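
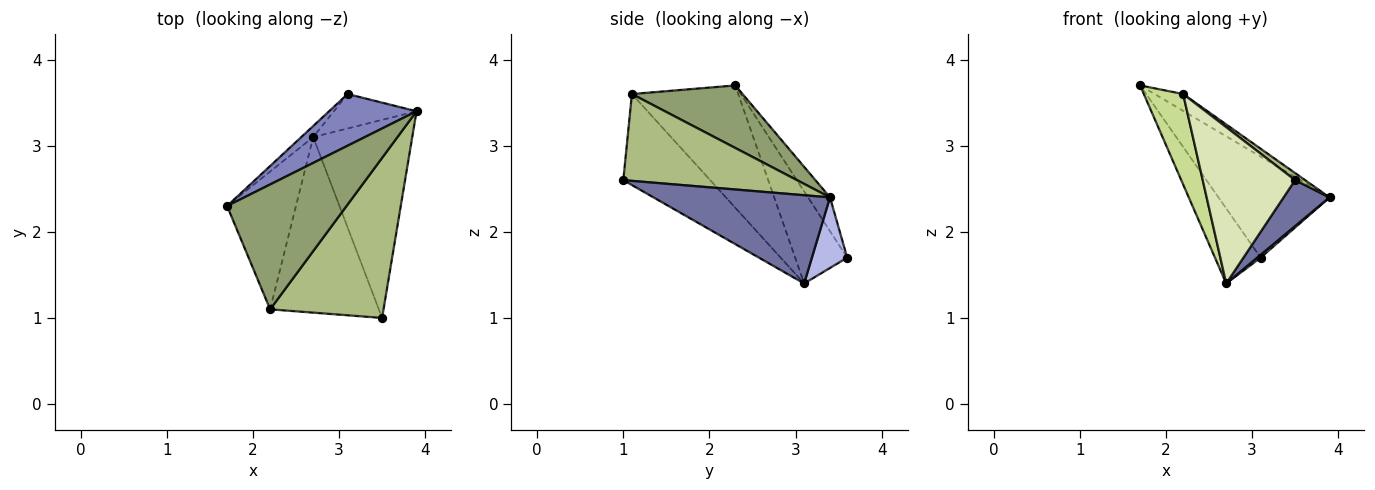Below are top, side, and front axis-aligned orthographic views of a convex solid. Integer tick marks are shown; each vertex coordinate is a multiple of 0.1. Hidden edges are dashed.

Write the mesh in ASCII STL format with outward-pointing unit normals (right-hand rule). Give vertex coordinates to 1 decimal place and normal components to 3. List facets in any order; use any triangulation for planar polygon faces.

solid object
 facet normal 0.656 -0.171 -0.736
  outer loop
   vertex 2.7 3.1 1.4
   vertex 3.9 3.4 2.4
   vertex 3.5 1.0 2.6
  endloop
 endfacet
 facet normal -0.173 0.877 0.449
  outer loop
   vertex 3.1 3.6 1.7
   vertex 1.7 2.3 3.7
   vertex 3.9 3.4 2.4
  endloop
 endfacet
 facet normal -0.748 0.657 -0.097
  outer loop
   vertex 3.1 3.6 1.7
   vertex 2.7 3.1 1.4
   vertex 1.7 2.3 3.7
  endloop
 endfacet
 facet normal 0.648 -0.063 -0.759
  outer loop
   vertex 3.1 3.6 1.7
   vertex 3.9 3.4 2.4
   vertex 2.7 3.1 1.4
  endloop
 endfacet
 facet normal 0.461 0.119 0.880
  outer loop
   vertex 2.2 1.1 3.6
   vertex 3.9 3.4 2.4
   vertex 1.7 2.3 3.7
  endloop
 endfacet
 facet normal 0.608 -0.035 0.793
  outer loop
   vertex 2.2 1.1 3.6
   vertex 3.5 1.0 2.6
   vertex 3.9 3.4 2.4
  endloop
 endfacet
 facet normal -0.829 -0.307 -0.467
  outer loop
   vertex 2.2 1.1 3.6
   vertex 1.7 2.3 3.7
   vertex 2.7 3.1 1.4
  endloop
 endfacet
 facet normal -0.530 -0.564 -0.633
  outer loop
   vertex 2.2 1.1 3.6
   vertex 2.7 3.1 1.4
   vertex 3.5 1.0 2.6
  endloop
 endfacet
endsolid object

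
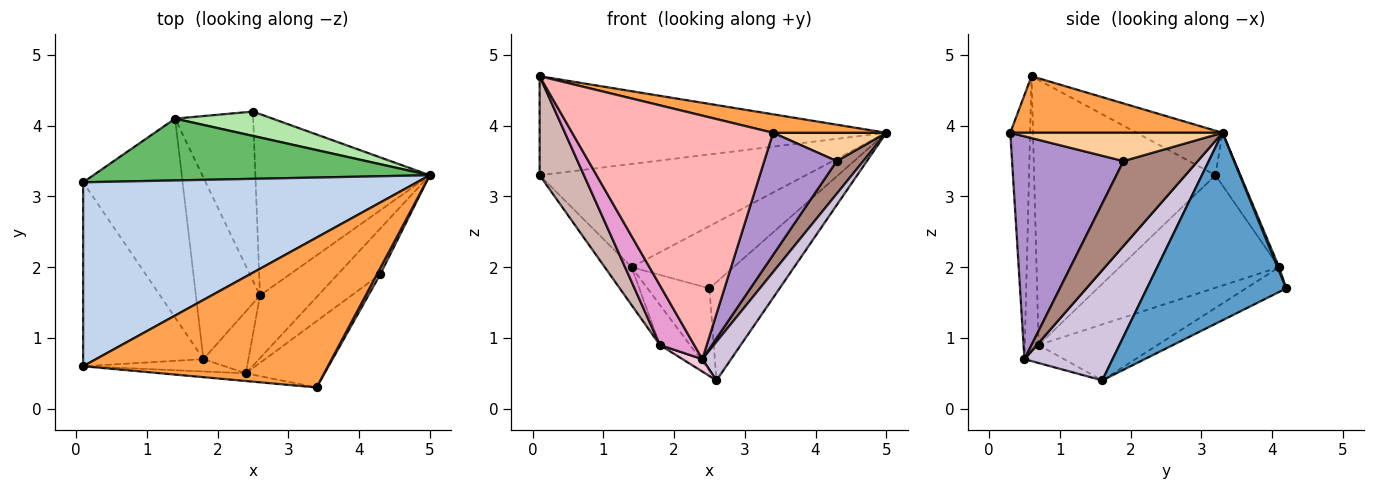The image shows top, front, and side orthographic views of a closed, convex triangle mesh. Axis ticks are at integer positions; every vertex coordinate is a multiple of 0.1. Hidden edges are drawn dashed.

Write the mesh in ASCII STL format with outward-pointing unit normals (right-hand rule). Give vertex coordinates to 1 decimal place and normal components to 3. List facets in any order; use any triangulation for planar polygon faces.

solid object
 facet normal 0.687 0.346 -0.639
  outer loop
   vertex 2.5 4.2 1.7
   vertex 5.0 3.3 3.9
   vertex 2.6 1.6 0.4
  endloop
 endfacet
 facet normal -0.117 0.471 0.874
  outer loop
   vertex 0.1 0.6 4.7
   vertex 5.0 3.3 3.9
   vertex 0.1 3.2 3.3
  endloop
 endfacet
 facet normal 0.224 -0.119 0.967
  outer loop
   vertex 0.1 0.6 4.7
   vertex 3.4 0.3 3.9
   vertex 5.0 3.3 3.9
  endloop
 endfacet
 facet normal 0.878 -0.468 0.102
  outer loop
   vertex 4.3 1.9 3.5
   vertex 5.0 3.3 3.9
   vertex 3.4 0.3 3.9
  endloop
 endfacet
 facet normal -0.080 0.855 0.512
  outer loop
   vertex 1.4 4.1 2.0
   vertex 0.1 3.2 3.3
   vertex 5.0 3.3 3.9
  endloop
 endfacet
 facet normal 0.015 0.931 0.364
  outer loop
   vertex 1.4 4.1 2.0
   vertex 5.0 3.3 3.9
   vertex 2.5 4.2 1.7
  endloop
 endfacet
 facet normal -0.274 0.422 -0.864
  outer loop
   vertex 1.4 4.1 2.0
   vertex 2.5 4.2 1.7
   vertex 2.6 1.6 0.4
  endloop
 endfacet
 facet normal -0.098 -0.995 -0.032
  outer loop
   vertex 2.4 0.5 0.7
   vertex 3.4 0.3 3.9
   vertex 0.1 0.6 4.7
  endloop
 endfacet
 facet normal 0.804 -0.523 -0.284
  outer loop
   vertex 2.4 0.5 0.7
   vertex 4.3 1.9 3.5
   vertex 3.4 0.3 3.9
  endloop
 endfacet
 facet normal 0.850 -0.277 -0.448
  outer loop
   vertex 2.4 0.5 0.7
   vertex 2.6 1.6 0.4
   vertex 5.0 3.3 3.9
  endloop
 endfacet
 facet normal 0.852 -0.304 -0.426
  outer loop
   vertex 2.4 0.5 0.7
   vertex 5.0 3.3 3.9
   vertex 4.3 1.9 3.5
  endloop
 endfacet
 facet normal -0.889 -0.217 -0.403
  outer loop
   vertex 1.8 0.7 0.9
   vertex 0.1 0.6 4.7
   vertex 0.1 3.2 3.3
  endloop
 endfacet
 facet normal -0.366 -0.911 -0.188
  outer loop
   vertex 1.8 0.7 0.9
   vertex 2.4 0.5 0.7
   vertex 0.1 0.6 4.7
  endloop
 endfacet
 facet normal -0.365 -0.183 -0.913
  outer loop
   vertex 1.8 0.7 0.9
   vertex 2.6 1.6 0.4
   vertex 2.4 0.5 0.7
  endloop
 endfacet
 facet normal -0.744 0.125 -0.657
  outer loop
   vertex 1.8 0.7 0.9
   vertex 0.1 3.2 3.3
   vertex 1.4 4.1 2.0
  endloop
 endfacet
 facet normal -0.649 0.164 -0.743
  outer loop
   vertex 1.8 0.7 0.9
   vertex 1.4 4.1 2.0
   vertex 2.6 1.6 0.4
  endloop
 endfacet
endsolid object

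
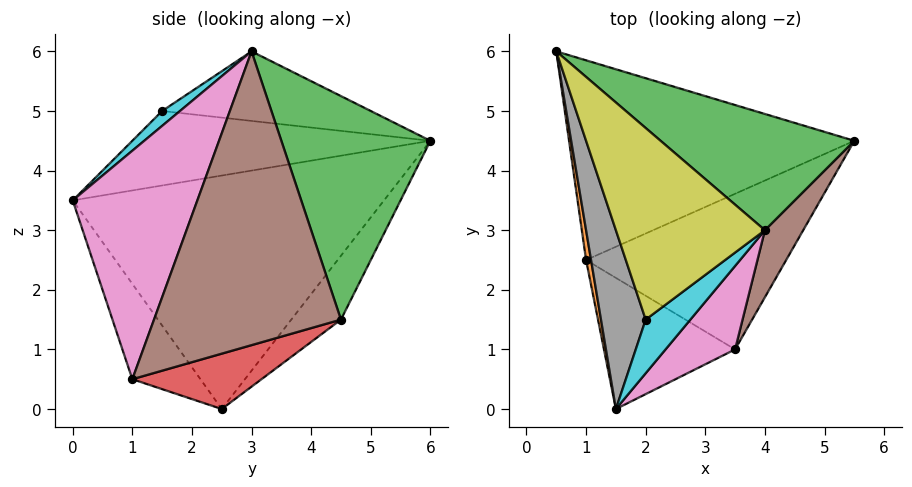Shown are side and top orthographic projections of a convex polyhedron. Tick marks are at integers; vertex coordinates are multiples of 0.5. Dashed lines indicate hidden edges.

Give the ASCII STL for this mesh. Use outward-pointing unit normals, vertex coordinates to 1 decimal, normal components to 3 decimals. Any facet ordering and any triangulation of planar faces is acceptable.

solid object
 facet normal -0.138 0.774 -0.618
  outer loop
   vertex 1.0 2.5 0.0
   vertex 0.5 6.0 4.5
   vertex 5.5 4.5 1.5
  endloop
 endfacet
 facet normal -0.986 -0.168 0.021
  outer loop
   vertex 1.0 2.5 0.0
   vertex 1.5 0.0 3.5
   vertex 0.5 6.0 4.5
  endloop
 endfacet
 facet normal 0.482 0.771 0.417
  outer loop
   vertex 4.0 3.0 6.0
   vertex 5.5 4.5 1.5
   vertex 0.5 6.0 4.5
  endloop
 endfacet
 facet normal 0.265 0.122 -0.957
  outer loop
   vertex 3.5 1.0 0.5
   vertex 1.0 2.5 0.0
   vertex 5.5 4.5 1.5
  endloop
 endfacet
 facet normal -0.367 -0.781 -0.505
  outer loop
   vertex 3.5 1.0 0.5
   vertex 1.5 0.0 3.5
   vertex 1.0 2.5 0.0
  endloop
 endfacet
 facet normal 0.849 -0.517 0.111
  outer loop
   vertex 3.5 1.0 0.5
   vertex 5.5 4.5 1.5
   vertex 4.0 3.0 6.0
  endloop
 endfacet
 facet normal 0.663 -0.721 0.202
  outer loop
   vertex 3.5 1.0 0.5
   vertex 4.0 3.0 6.0
   vertex 1.5 0.0 3.5
  endloop
 endfacet
 facet normal -0.836 -0.223 0.502
  outer loop
   vertex 2.0 1.5 5.0
   vertex 0.5 6.0 4.5
   vertex 1.5 0.0 3.5
  endloop
 endfacet
 facet normal -0.423 -0.040 0.905
  outer loop
   vertex 2.0 1.5 5.0
   vertex 4.0 3.0 6.0
   vertex 0.5 6.0 4.5
  endloop
 endfacet
 facet normal 0.218 -0.725 0.653
  outer loop
   vertex 2.0 1.5 5.0
   vertex 1.5 0.0 3.5
   vertex 4.0 3.0 6.0
  endloop
 endfacet
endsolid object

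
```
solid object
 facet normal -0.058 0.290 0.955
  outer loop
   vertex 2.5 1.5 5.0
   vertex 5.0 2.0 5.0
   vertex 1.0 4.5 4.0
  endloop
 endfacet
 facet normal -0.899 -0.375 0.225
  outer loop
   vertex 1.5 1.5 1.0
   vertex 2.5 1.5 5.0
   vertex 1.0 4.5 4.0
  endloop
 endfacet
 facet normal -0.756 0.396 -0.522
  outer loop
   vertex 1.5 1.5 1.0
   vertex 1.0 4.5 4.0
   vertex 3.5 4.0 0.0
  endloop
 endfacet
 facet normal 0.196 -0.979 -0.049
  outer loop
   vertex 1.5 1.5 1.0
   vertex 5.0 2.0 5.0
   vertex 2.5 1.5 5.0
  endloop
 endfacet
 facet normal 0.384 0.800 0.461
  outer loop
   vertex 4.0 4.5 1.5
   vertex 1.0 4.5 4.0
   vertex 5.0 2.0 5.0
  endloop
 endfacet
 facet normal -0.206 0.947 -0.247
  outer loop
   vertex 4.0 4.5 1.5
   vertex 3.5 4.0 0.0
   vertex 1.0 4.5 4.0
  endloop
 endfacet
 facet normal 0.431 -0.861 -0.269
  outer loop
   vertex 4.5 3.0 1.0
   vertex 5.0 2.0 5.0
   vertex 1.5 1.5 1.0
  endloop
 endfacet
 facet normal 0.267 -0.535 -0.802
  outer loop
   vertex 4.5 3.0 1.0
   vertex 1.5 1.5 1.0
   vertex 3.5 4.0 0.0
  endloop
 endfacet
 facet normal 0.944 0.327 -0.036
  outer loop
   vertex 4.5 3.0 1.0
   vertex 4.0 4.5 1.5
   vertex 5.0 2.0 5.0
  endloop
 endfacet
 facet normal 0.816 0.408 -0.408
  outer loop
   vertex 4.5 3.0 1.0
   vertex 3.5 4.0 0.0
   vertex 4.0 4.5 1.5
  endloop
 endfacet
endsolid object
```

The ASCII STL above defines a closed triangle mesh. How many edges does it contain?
15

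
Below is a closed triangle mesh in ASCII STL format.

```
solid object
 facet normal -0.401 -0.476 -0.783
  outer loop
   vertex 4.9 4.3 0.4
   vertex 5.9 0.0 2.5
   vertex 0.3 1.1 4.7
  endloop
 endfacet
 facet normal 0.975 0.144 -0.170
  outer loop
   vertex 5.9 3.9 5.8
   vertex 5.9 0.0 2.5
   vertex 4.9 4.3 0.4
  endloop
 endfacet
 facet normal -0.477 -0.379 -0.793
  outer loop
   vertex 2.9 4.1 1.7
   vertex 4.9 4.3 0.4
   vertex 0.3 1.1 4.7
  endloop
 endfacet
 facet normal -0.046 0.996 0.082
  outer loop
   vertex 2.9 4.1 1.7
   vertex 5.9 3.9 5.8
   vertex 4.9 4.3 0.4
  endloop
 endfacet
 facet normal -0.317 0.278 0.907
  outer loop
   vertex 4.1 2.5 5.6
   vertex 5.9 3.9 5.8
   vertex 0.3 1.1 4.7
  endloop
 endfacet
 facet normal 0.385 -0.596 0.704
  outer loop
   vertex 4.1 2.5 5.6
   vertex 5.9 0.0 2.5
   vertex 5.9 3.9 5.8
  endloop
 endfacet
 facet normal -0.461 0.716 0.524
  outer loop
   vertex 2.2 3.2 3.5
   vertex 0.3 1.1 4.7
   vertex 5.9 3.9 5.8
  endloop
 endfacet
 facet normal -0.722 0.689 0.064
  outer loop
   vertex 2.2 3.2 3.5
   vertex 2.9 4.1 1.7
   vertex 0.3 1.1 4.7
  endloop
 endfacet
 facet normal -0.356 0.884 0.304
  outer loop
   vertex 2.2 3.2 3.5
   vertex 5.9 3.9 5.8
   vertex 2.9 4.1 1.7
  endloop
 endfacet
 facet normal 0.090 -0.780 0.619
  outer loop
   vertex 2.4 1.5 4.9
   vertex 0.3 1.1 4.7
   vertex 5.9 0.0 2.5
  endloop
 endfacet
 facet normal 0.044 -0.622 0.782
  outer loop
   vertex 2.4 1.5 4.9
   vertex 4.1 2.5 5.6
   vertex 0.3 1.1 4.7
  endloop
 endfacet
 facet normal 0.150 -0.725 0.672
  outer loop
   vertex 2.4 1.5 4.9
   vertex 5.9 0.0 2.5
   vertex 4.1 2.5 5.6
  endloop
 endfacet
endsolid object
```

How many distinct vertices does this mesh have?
8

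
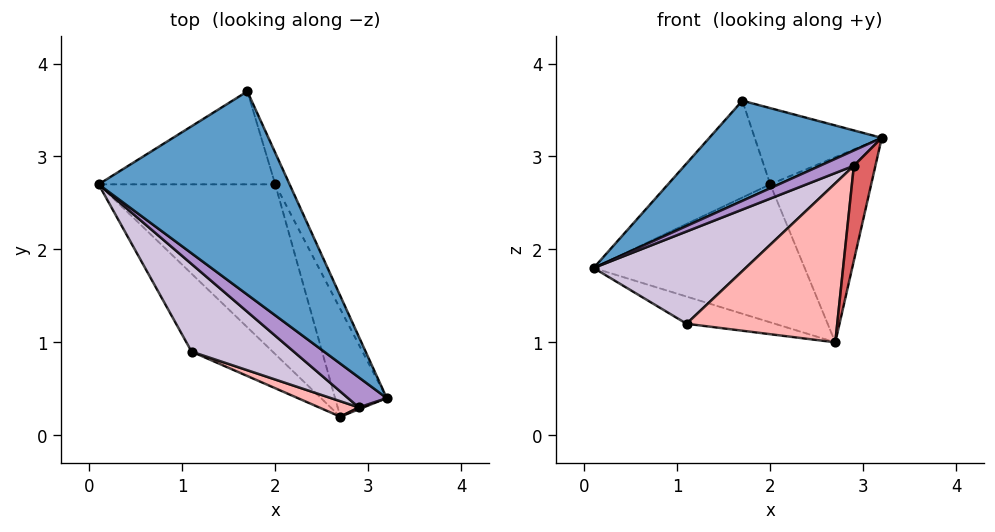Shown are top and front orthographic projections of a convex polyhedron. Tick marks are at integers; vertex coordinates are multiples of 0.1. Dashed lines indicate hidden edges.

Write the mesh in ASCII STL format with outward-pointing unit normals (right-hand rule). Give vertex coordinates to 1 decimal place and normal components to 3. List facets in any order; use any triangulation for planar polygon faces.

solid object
 facet normal -0.591 -0.356 0.724
  outer loop
   vertex 1.7 3.7 3.6
   vertex 0.1 2.7 1.8
   vertex 3.2 0.4 3.2
  endloop
 endfacet
 facet normal 0.026 0.329 -0.944
  outer loop
   vertex 1.1 0.9 1.2
   vertex 0.1 2.7 1.8
   vertex 2.7 0.2 1.0
  endloop
 endfacet
 facet normal 0.312 0.686 -0.658
  outer loop
   vertex 2.0 2.7 2.7
   vertex 0.1 2.7 1.8
   vertex 1.7 3.7 3.6
  endloop
 endfacet
 facet normal 0.345 0.592 -0.728
  outer loop
   vertex 2.0 2.7 2.7
   vertex 2.7 0.2 1.0
   vertex 0.1 2.7 1.8
  endloop
 endfacet
 facet normal 0.888 0.425 -0.176
  outer loop
   vertex 2.0 2.7 2.7
   vertex 1.7 3.7 3.6
   vertex 3.2 0.4 3.2
  endloop
 endfacet
 facet normal 0.881 0.408 -0.237
  outer loop
   vertex 2.0 2.7 2.7
   vertex 3.2 0.4 3.2
   vertex 2.7 0.2 1.0
  endloop
 endfacet
 facet normal 0.299 -0.954 0.019
  outer loop
   vertex 2.9 0.3 2.9
   vertex 2.7 0.2 1.0
   vertex 3.2 0.4 3.2
  endloop
 endfacet
 facet normal -0.390 -0.917 0.089
  outer loop
   vertex 2.9 0.3 2.9
   vertex 1.1 0.9 1.2
   vertex 2.7 0.2 1.0
  endloop
 endfacet
 facet normal -0.595 -0.365 0.716
  outer loop
   vertex 2.9 0.3 2.9
   vertex 3.2 0.4 3.2
   vertex 0.1 2.7 1.8
  endloop
 endfacet
 facet normal -0.666 -0.541 0.514
  outer loop
   vertex 2.9 0.3 2.9
   vertex 0.1 2.7 1.8
   vertex 1.1 0.9 1.2
  endloop
 endfacet
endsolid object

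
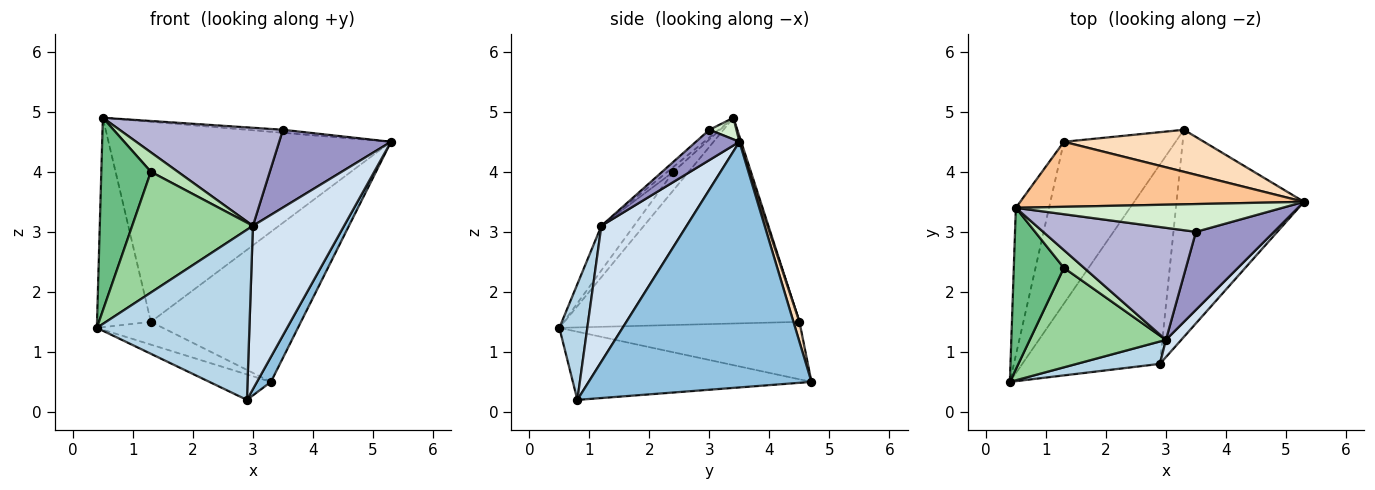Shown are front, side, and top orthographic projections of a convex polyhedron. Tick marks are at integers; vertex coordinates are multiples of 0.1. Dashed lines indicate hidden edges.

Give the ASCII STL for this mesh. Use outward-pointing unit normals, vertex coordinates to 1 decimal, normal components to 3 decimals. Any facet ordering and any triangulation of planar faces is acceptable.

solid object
 facet normal -0.441 0.114 -0.890
  outer loop
   vertex 2.9 0.8 0.2
   vertex 0.4 0.5 1.4
   vertex 3.3 4.7 0.5
  endloop
 endfacet
 facet normal 0.886 -0.056 -0.460
  outer loop
   vertex 2.9 0.8 0.2
   vertex 3.3 4.7 0.5
   vertex 5.3 3.5 4.5
  endloop
 endfacet
 facet normal 0.179 -0.975 0.128
  outer loop
   vertex 3.0 1.2 3.1
   vertex 0.4 0.5 1.4
   vertex 2.9 0.8 0.2
  endloop
 endfacet
 facet normal 0.681 -0.728 0.077
  outer loop
   vertex 3.0 1.2 3.1
   vertex 2.9 0.8 0.2
   vertex 5.3 3.5 4.5
  endloop
 endfacet
 facet normal -0.963 0.221 -0.155
  outer loop
   vertex 1.3 4.5 1.5
   vertex 0.4 0.5 1.4
   vertex 0.5 3.4 4.9
  endloop
 endfacet
 facet normal -0.454 0.124 -0.882
  outer loop
   vertex 1.3 4.5 1.5
   vertex 3.3 4.7 0.5
   vertex 0.4 0.5 1.4
  endloop
 endfacet
 facet normal 0.006 0.951 0.309
  outer loop
   vertex 1.3 4.5 1.5
   vertex 0.5 3.4 4.9
   vertex 5.3 3.5 4.5
  endloop
 endfacet
 facet normal 0.038 0.962 0.269
  outer loop
   vertex 1.3 4.5 1.5
   vertex 5.3 3.5 4.5
   vertex 3.3 4.7 0.5
  endloop
 endfacet
 facet normal -0.230 -0.746 0.625
  outer loop
   vertex 1.3 2.4 4.0
   vertex 0.5 3.4 4.9
   vertex 0.4 0.5 1.4
  endloop
 endfacet
 facet normal -0.204 -0.756 0.623
  outer loop
   vertex 1.3 2.4 4.0
   vertex 0.4 0.5 1.4
   vertex 3.0 1.2 3.1
  endloop
 endfacet
 facet normal -0.162 -0.729 0.666
  outer loop
   vertex 1.3 2.4 4.0
   vertex 3.0 1.2 3.1
   vertex 0.5 3.4 4.9
  endloop
 endfacet
 facet normal 0.080 0.107 0.991
  outer loop
   vertex 3.5 3.0 4.7
   vertex 5.3 3.5 4.5
   vertex 0.5 3.4 4.9
  endloop
 endfacet
 facet normal 0.265 -0.681 0.683
  outer loop
   vertex 3.5 3.0 4.7
   vertex 3.0 1.2 3.1
   vertex 5.3 3.5 4.5
  endloop
 endfacet
 facet normal -0.038 -0.658 0.752
  outer loop
   vertex 3.5 3.0 4.7
   vertex 0.5 3.4 4.9
   vertex 3.0 1.2 3.1
  endloop
 endfacet
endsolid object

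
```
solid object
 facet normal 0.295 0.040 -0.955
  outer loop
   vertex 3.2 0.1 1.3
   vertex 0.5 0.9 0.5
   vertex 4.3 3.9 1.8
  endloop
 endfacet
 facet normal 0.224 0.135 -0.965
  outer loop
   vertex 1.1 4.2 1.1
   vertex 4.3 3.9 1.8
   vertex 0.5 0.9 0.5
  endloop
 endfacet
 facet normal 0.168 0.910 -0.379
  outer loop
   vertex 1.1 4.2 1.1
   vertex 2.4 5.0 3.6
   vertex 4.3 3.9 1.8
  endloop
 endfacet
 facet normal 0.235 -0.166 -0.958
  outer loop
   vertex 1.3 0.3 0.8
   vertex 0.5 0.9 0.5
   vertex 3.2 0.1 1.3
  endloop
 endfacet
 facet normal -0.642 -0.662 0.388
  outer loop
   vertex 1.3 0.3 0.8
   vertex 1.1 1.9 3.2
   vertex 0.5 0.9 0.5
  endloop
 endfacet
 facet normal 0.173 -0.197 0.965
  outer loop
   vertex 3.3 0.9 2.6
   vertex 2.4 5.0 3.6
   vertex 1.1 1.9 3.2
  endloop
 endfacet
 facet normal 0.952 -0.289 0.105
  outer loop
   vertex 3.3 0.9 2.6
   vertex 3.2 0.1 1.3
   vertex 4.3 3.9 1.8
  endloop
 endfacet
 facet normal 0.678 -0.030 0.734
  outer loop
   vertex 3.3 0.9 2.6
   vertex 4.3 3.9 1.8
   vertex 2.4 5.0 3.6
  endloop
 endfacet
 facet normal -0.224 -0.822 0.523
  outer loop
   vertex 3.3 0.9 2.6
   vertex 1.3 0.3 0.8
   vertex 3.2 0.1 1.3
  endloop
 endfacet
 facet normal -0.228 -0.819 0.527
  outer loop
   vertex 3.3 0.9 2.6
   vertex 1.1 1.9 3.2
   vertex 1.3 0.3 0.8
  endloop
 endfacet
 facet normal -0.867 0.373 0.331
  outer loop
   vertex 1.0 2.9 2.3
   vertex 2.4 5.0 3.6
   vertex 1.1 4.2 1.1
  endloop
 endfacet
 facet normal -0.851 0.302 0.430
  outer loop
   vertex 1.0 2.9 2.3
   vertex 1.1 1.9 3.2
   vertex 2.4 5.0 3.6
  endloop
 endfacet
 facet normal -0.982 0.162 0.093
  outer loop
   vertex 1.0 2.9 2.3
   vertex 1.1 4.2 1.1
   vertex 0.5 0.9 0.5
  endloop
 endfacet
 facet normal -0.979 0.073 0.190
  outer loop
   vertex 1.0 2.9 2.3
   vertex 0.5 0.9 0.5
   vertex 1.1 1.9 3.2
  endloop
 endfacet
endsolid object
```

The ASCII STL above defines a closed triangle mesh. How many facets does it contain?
14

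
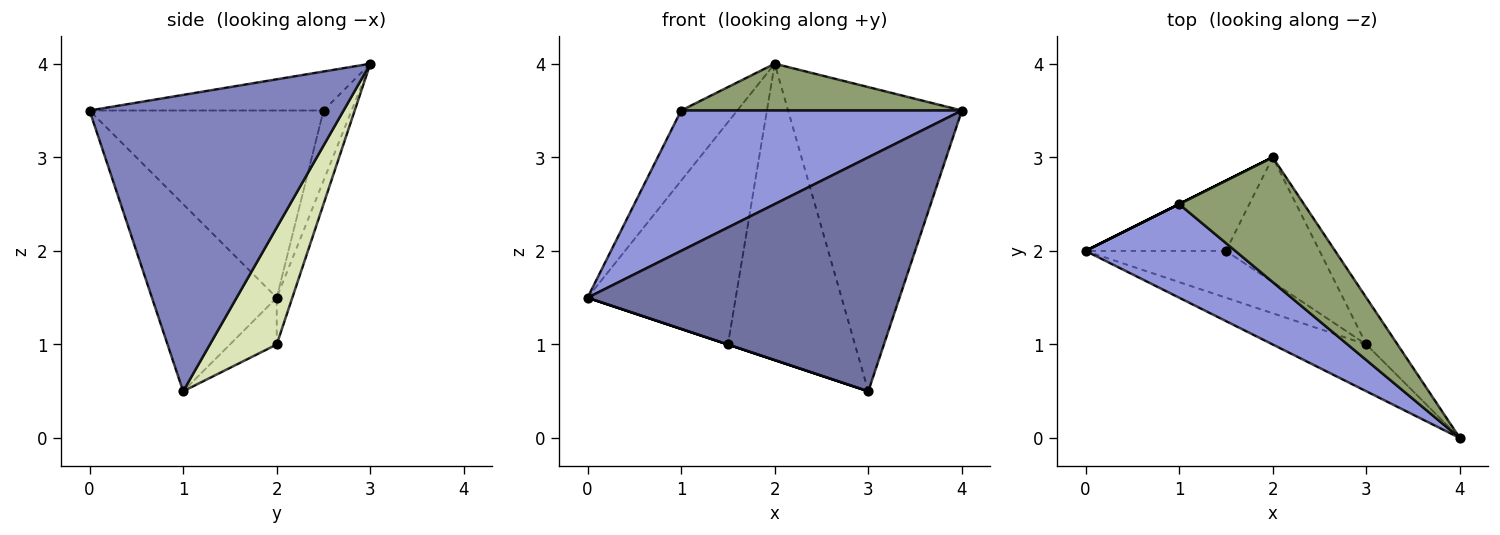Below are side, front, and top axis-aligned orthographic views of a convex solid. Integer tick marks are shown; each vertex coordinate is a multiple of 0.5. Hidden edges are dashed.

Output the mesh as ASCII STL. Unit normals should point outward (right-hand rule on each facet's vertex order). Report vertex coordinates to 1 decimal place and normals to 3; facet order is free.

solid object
 facet normal -0.365 -0.913 -0.183
  outer loop
   vertex 3.0 1.0 0.5
   vertex 4.0 0.0 3.5
   vertex 0.0 2.0 1.5
  endloop
 endfacet
 facet normal 0.822 0.563 -0.087
  outer loop
   vertex 3.0 1.0 0.5
   vertex 2.0 3.0 4.0
   vertex 4.0 0.0 3.5
  endloop
 endfacet
 facet normal -0.570 -0.684 0.456
  outer loop
   vertex 1.0 2.5 3.5
   vertex 0.0 2.0 1.5
   vertex 4.0 0.0 3.5
  endloop
 endfacet
 facet normal -0.447 0.894 0.000
  outer loop
   vertex 1.0 2.5 3.5
   vertex 2.0 3.0 4.0
   vertex 0.0 2.0 1.5
  endloop
 endfacet
 facet normal -0.281 -0.337 0.899
  outer loop
   vertex 1.0 2.5 3.5
   vertex 4.0 0.0 3.5
   vertex 2.0 3.0 4.0
  endloop
 endfacet
 facet normal -0.100 0.949 -0.300
  outer loop
   vertex 1.5 2.0 1.0
   vertex 0.0 2.0 1.5
   vertex 2.0 3.0 4.0
  endloop
 endfacet
 facet normal -0.316 0.000 -0.949
  outer loop
   vertex 1.5 2.0 1.0
   vertex 3.0 1.0 0.5
   vertex 0.0 2.0 1.5
  endloop
 endfacet
 facet normal 0.436 0.829 -0.349
  outer loop
   vertex 1.5 2.0 1.0
   vertex 2.0 3.0 4.0
   vertex 3.0 1.0 0.5
  endloop
 endfacet
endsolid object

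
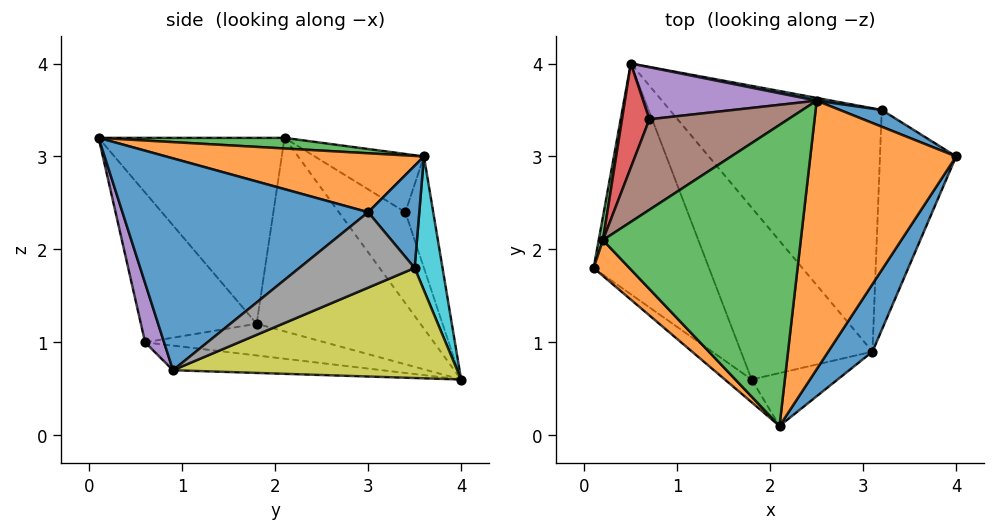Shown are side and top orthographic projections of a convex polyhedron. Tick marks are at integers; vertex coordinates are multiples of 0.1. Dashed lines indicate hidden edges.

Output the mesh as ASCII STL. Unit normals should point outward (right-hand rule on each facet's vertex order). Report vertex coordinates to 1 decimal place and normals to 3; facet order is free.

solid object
 facet normal 0.845 -0.505 0.176
  outer loop
   vertex 3.1 0.9 0.7
   vertex 4.0 3.0 2.4
   vertex 2.1 0.1 3.2
  endloop
 endfacet
 facet normal -0.718 -0.682 0.138
  outer loop
   vertex 0.2 2.1 3.2
   vertex 0.1 1.8 1.2
   vertex 2.1 0.1 3.2
  endloop
 endfacet
 facet normal -0.983 0.185 0.021
  outer loop
   vertex 0.2 2.1 3.2
   vertex 0.5 4.0 0.6
   vertex 0.1 1.8 1.2
  endloop
 endfacet
 facet normal -0.582 -0.807 -0.104
  outer loop
   vertex 1.8 0.6 1.0
   vertex 2.1 0.1 3.2
   vertex 0.1 1.8 1.2
  endloop
 endfacet
 facet normal 0.165 -0.957 -0.240
  outer loop
   vertex 1.8 0.6 1.0
   vertex 3.1 0.9 0.7
   vertex 2.1 0.1 3.2
  endloop
 endfacet
 facet normal -0.259 -0.210 -0.943
  outer loop
   vertex 1.8 0.6 1.0
   vertex 0.1 1.8 1.2
   vertex 0.5 4.0 0.6
  endloop
 endfacet
 facet normal -0.181 -0.183 -0.966
  outer loop
   vertex 1.8 0.6 1.0
   vertex 0.5 4.0 0.6
   vertex 3.1 0.9 0.7
  endloop
 endfacet
 facet normal 0.679 0.264 -0.685
  outer loop
   vertex 3.2 3.5 1.8
   vertex 4.0 3.0 2.4
   vertex 3.1 0.9 0.7
  endloop
 endfacet
 facet normal 0.434 0.337 -0.836
  outer loop
   vertex 3.2 3.5 1.8
   vertex 3.1 0.9 0.7
   vertex 0.5 4.0 0.6
  endloop
 endfacet
 facet normal 0.174 0.985 0.019
  outer loop
   vertex 2.5 3.6 3.0
   vertex 3.2 3.5 1.8
   vertex 0.5 4.0 0.6
  endloop
 endfacet
 facet normal 0.425 0.888 0.174
  outer loop
   vertex 2.5 3.6 3.0
   vertex 4.0 3.0 2.4
   vertex 3.2 3.5 1.8
  endloop
 endfacet
 facet normal 0.375 0.010 0.927
  outer loop
   vertex 2.5 3.6 3.0
   vertex 2.1 0.1 3.2
   vertex 4.0 3.0 2.4
  endloop
 endfacet
 facet normal 0.054 0.051 0.997
  outer loop
   vertex 2.5 3.6 3.0
   vertex 0.2 2.1 3.2
   vertex 2.1 0.1 3.2
  endloop
 endfacet
 facet normal -0.841 0.479 0.253
  outer loop
   vertex 0.7 3.4 2.4
   vertex 0.5 4.0 0.6
   vertex 0.2 2.1 3.2
  endloop
 endfacet
 facet normal -0.212 0.920 0.330
  outer loop
   vertex 0.7 3.4 2.4
   vertex 2.5 3.6 3.0
   vertex 0.5 4.0 0.6
  endloop
 endfacet
 facet normal -0.315 0.582 0.750
  outer loop
   vertex 0.7 3.4 2.4
   vertex 0.2 2.1 3.2
   vertex 2.5 3.6 3.0
  endloop
 endfacet
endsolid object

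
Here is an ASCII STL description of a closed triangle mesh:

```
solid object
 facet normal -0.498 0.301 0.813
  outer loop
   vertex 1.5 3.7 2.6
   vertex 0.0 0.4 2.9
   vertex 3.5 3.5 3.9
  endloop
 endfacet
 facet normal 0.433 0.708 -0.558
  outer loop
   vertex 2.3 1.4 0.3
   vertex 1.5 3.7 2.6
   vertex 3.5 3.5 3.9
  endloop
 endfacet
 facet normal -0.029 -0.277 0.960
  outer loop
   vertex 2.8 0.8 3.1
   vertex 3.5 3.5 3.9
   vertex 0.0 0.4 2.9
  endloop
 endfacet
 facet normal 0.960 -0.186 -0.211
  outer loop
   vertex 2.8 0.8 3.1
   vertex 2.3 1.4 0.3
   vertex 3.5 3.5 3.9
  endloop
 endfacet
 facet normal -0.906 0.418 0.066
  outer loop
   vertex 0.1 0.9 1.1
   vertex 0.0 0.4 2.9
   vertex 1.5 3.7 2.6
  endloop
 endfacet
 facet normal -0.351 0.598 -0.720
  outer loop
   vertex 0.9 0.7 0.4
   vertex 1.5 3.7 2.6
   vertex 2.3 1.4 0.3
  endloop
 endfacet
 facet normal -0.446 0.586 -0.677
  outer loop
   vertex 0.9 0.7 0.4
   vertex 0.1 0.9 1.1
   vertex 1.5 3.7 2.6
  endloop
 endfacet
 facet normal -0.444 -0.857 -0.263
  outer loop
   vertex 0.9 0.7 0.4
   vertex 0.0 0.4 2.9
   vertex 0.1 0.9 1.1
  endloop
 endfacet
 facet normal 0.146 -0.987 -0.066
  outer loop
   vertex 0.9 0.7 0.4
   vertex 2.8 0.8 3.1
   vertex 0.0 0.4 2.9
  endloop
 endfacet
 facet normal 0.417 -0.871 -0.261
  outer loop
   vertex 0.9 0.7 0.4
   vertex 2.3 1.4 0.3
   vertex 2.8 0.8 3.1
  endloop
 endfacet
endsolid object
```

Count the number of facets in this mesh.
10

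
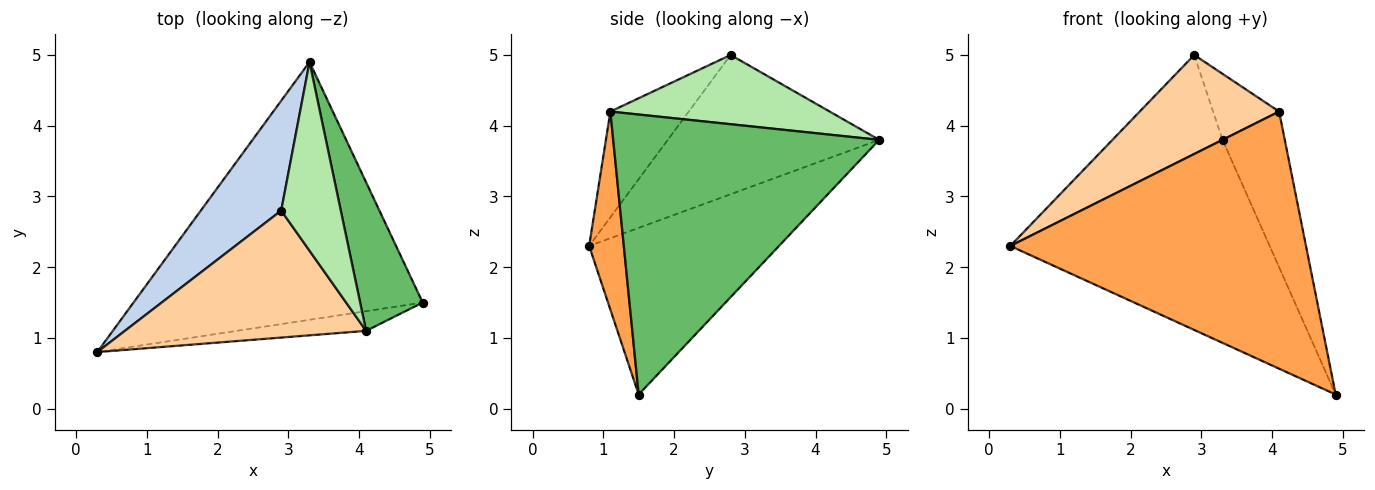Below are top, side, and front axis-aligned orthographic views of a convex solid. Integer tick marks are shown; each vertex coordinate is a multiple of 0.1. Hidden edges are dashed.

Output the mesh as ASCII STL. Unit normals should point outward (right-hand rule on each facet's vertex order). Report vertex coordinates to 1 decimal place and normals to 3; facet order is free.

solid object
 facet normal -0.412 0.564 -0.716
  outer loop
   vertex 3.3 4.9 3.8
   vertex 4.9 1.5 0.2
   vertex 0.3 0.8 2.3
  endloop
 endfacet
 facet normal -0.790 0.411 0.456
  outer loop
   vertex 2.9 2.8 5.0
   vertex 3.3 4.9 3.8
   vertex 0.3 0.8 2.3
  endloop
 endfacet
 facet normal 0.116 -0.990 -0.076
  outer loop
   vertex 4.1 1.1 4.2
   vertex 0.3 0.8 2.3
   vertex 4.9 1.5 0.2
  endloop
 endfacet
 facet normal -0.327 -0.581 0.745
  outer loop
   vertex 4.1 1.1 4.2
   vertex 2.9 2.8 5.0
   vertex 0.3 0.8 2.3
  endloop
 endfacet
 facet normal 0.951 0.223 0.213
  outer loop
   vertex 4.1 1.1 4.2
   vertex 4.9 1.5 0.2
   vertex 3.3 4.9 3.8
  endloop
 endfacet
 facet normal 0.739 0.223 0.636
  outer loop
   vertex 4.1 1.1 4.2
   vertex 3.3 4.9 3.8
   vertex 2.9 2.8 5.0
  endloop
 endfacet
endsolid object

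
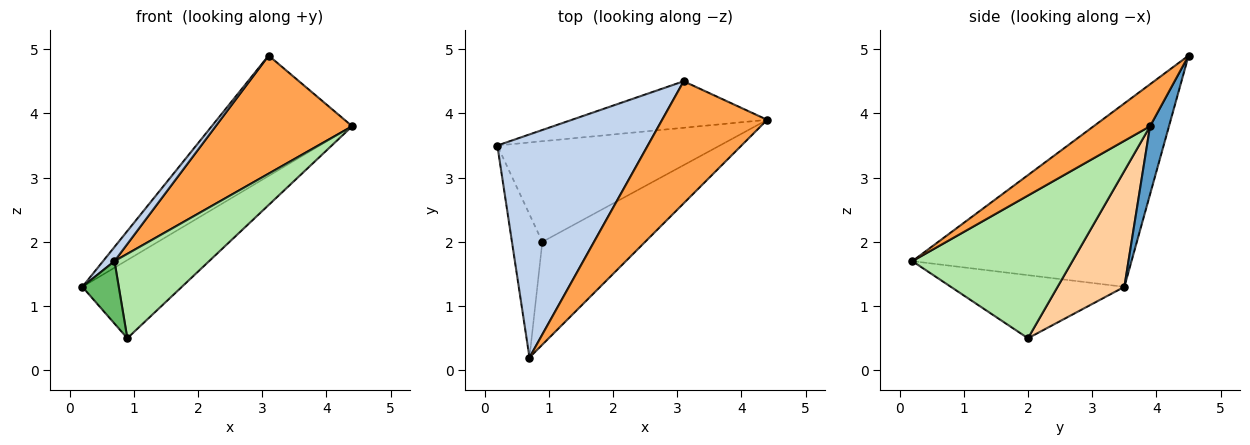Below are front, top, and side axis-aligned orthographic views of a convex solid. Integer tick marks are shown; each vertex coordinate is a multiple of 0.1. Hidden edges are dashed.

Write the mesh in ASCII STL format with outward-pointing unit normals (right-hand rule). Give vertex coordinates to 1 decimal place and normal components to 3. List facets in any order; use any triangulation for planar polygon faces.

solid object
 facet normal 0.125 0.926 -0.358
  outer loop
   vertex 3.1 4.5 4.9
   vertex 4.4 3.9 3.8
   vertex 0.2 3.5 1.3
  endloop
 endfacet
 facet normal -0.773 -0.040 0.634
  outer loop
   vertex 3.1 4.5 4.9
   vertex 0.2 3.5 1.3
   vertex 0.7 0.2 1.7
  endloop
 endfacet
 facet normal 0.276 -0.668 0.691
  outer loop
   vertex 3.1 4.5 4.9
   vertex 0.7 0.2 1.7
   vertex 4.4 3.9 3.8
  endloop
 endfacet
 facet normal 0.381 0.567 -0.730
  outer loop
   vertex 0.9 2.0 0.5
   vertex 0.2 3.5 1.3
   vertex 4.4 3.9 3.8
  endloop
 endfacet
 facet normal -0.885 -0.186 -0.426
  outer loop
   vertex 0.9 2.0 0.5
   vertex 0.7 0.2 1.7
   vertex 0.2 3.5 1.3
  endloop
 endfacet
 facet normal 0.732 -0.433 -0.527
  outer loop
   vertex 0.9 2.0 0.5
   vertex 4.4 3.9 3.8
   vertex 0.7 0.2 1.7
  endloop
 endfacet
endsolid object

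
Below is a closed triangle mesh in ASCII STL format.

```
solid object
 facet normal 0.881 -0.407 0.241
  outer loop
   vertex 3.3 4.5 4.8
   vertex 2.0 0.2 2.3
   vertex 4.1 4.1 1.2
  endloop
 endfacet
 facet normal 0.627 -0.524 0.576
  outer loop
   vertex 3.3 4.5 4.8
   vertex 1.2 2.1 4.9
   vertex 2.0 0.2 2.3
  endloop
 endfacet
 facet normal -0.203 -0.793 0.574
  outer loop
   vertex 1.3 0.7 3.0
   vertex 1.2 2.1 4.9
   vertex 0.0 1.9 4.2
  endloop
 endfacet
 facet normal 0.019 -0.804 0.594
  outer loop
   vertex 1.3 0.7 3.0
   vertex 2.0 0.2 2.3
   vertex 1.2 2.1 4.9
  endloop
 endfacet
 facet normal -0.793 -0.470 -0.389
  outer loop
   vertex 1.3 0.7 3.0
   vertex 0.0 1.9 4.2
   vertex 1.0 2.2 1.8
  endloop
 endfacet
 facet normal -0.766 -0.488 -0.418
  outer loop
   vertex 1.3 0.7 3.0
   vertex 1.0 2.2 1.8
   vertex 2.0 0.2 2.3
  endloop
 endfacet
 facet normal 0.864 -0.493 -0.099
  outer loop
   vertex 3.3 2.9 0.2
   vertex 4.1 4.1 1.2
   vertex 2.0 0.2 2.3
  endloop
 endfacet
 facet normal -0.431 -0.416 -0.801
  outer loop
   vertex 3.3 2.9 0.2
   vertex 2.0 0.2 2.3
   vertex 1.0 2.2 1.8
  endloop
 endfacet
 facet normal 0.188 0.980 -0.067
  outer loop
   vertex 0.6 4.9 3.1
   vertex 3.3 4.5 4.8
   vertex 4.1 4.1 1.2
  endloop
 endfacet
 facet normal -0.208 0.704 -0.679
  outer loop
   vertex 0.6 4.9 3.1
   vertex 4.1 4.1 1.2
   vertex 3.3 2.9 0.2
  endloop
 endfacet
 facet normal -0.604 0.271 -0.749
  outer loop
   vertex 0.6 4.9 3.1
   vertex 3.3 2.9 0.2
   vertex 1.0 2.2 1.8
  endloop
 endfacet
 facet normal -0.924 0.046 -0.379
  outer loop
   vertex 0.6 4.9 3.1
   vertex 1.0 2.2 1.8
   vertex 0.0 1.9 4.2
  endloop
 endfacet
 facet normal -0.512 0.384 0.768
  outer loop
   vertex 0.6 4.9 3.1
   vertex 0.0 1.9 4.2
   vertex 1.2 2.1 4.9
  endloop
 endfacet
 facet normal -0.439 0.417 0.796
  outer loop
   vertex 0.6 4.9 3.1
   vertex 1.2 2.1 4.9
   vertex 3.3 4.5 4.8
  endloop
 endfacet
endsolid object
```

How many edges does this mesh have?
21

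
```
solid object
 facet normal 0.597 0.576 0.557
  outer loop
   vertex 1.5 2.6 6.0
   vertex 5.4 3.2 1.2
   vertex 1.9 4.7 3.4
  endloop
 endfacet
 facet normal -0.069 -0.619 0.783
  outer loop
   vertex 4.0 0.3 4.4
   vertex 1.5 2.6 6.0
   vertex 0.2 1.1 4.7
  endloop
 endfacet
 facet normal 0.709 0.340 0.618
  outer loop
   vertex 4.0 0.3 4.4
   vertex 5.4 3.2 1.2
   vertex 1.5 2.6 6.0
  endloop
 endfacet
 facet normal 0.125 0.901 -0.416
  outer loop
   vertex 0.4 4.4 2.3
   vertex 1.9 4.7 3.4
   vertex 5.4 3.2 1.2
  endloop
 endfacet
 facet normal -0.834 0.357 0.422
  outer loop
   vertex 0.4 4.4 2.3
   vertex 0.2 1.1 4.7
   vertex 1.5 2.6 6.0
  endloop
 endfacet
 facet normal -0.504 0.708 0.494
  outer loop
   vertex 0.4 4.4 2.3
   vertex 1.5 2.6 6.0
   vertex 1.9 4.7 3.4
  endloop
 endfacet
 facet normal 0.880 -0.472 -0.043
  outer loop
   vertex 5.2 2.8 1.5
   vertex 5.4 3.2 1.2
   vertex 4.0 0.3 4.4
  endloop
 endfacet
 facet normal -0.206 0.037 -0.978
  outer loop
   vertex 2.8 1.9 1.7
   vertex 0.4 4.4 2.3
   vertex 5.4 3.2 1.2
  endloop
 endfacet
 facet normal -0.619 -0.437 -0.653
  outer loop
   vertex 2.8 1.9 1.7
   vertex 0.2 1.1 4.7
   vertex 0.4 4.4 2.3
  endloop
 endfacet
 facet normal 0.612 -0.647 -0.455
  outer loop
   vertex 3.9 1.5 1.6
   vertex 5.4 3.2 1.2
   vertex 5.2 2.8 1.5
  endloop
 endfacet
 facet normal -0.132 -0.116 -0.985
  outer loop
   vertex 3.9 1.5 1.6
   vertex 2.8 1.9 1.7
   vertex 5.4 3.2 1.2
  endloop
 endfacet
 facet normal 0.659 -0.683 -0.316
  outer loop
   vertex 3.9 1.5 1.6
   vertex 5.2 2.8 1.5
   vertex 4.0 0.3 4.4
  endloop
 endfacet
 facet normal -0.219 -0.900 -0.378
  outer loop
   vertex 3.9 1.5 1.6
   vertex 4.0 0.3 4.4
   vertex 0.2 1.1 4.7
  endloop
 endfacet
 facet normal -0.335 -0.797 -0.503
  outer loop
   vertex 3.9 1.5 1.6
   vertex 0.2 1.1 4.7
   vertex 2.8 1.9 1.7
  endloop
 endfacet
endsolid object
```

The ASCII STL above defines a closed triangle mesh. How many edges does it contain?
21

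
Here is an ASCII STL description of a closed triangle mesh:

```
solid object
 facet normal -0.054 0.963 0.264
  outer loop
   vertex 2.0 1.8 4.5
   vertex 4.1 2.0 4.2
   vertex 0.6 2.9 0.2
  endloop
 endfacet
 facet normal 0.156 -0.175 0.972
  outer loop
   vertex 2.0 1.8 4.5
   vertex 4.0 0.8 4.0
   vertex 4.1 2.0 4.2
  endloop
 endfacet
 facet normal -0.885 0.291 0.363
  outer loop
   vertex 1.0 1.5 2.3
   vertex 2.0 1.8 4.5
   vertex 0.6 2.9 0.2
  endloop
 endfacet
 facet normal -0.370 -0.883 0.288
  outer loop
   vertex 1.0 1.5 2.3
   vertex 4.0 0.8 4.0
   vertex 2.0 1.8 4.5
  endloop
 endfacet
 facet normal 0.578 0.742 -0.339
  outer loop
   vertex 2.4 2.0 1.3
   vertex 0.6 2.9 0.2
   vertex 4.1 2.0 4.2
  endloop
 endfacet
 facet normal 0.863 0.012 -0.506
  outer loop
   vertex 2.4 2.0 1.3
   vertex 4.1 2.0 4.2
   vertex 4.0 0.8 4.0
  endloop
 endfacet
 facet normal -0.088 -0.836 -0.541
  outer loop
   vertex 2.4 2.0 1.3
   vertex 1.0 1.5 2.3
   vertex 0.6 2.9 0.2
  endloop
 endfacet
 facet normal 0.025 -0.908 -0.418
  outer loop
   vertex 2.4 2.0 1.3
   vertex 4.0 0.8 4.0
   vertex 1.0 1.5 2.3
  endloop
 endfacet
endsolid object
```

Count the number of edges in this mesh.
12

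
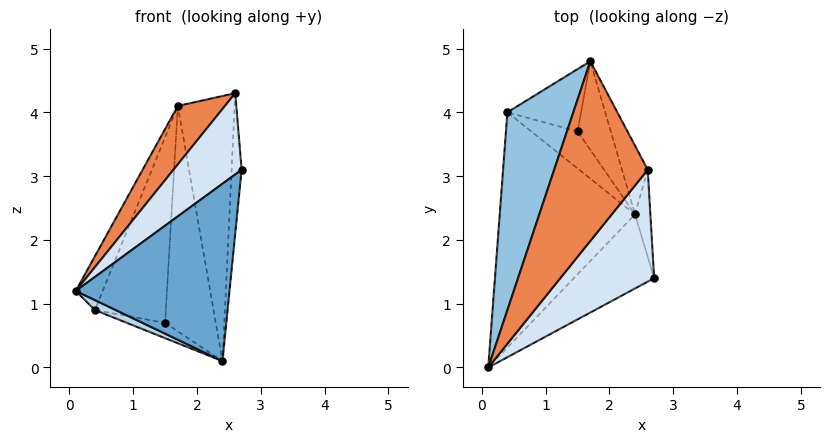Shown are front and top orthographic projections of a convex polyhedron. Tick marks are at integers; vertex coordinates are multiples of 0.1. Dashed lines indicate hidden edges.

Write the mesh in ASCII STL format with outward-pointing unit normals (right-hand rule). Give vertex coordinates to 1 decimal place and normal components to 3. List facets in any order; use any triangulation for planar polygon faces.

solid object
 facet normal 0.614 -0.728 -0.304
  outer loop
   vertex 2.4 2.4 0.1
   vertex 2.7 1.4 3.1
   vertex 0.1 0.0 1.2
  endloop
 endfacet
 facet normal -0.930 0.096 0.354
  outer loop
   vertex 0.4 4.0 0.9
   vertex 0.1 0.0 1.2
   vertex 1.7 4.8 4.1
  endloop
 endfacet
 facet normal -0.398 -0.039 -0.917
  outer loop
   vertex 0.4 4.0 0.9
   vertex 2.4 2.4 0.1
   vertex 0.1 0.0 1.2
  endloop
 endfacet
 facet normal -0.265 -0.566 0.780
  outer loop
   vertex 2.6 3.1 4.3
   vertex 0.1 0.0 1.2
   vertex 2.7 1.4 3.1
  endloop
 endfacet
 facet normal -0.623 -0.242 0.744
  outer loop
   vertex 2.6 3.1 4.3
   vertex 1.7 4.8 4.1
   vertex 0.1 0.0 1.2
  endloop
 endfacet
 facet normal 0.992 0.104 -0.065
  outer loop
   vertex 2.6 3.1 4.3
   vertex 2.7 1.4 3.1
   vertex 2.4 2.4 0.1
  endloop
 endfacet
 facet normal 0.883 0.454 -0.118
  outer loop
   vertex 2.6 3.1 4.3
   vertex 2.4 2.4 0.1
   vertex 1.7 4.8 4.1
  endloop
 endfacet
 facet normal 0.740 0.626 -0.246
  outer loop
   vertex 1.5 3.7 0.7
   vertex 1.7 4.8 4.1
   vertex 2.4 2.4 0.1
  endloop
 endfacet
 facet normal 0.197 0.929 -0.312
  outer loop
   vertex 1.5 3.7 0.7
   vertex 0.4 4.0 0.9
   vertex 1.7 4.8 4.1
  endloop
 endfacet
 facet normal -0.064 0.382 -0.922
  outer loop
   vertex 1.5 3.7 0.7
   vertex 2.4 2.4 0.1
   vertex 0.4 4.0 0.9
  endloop
 endfacet
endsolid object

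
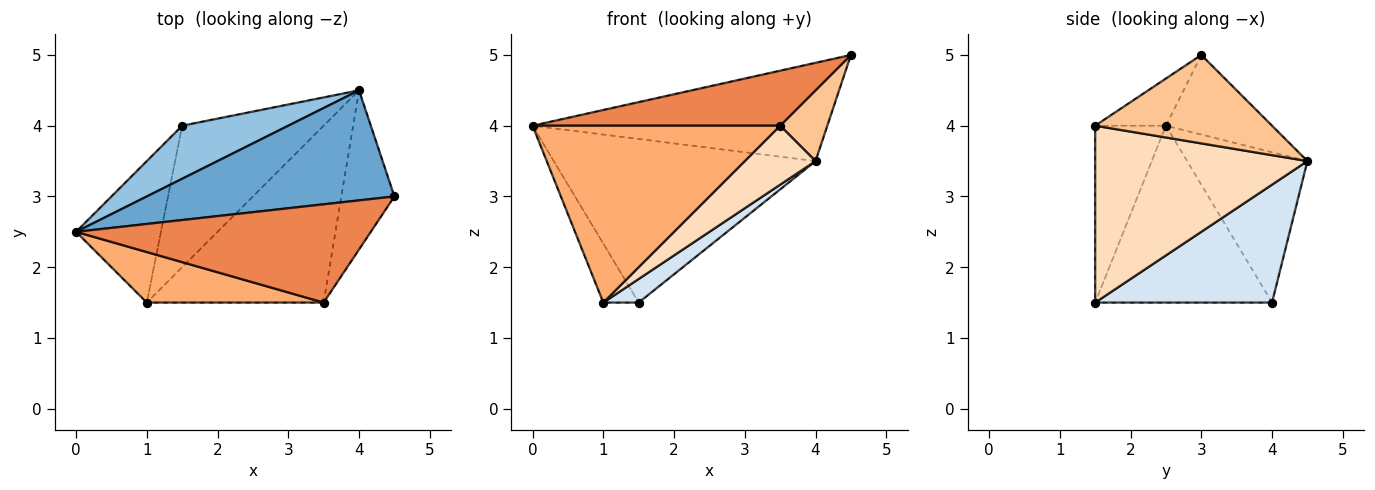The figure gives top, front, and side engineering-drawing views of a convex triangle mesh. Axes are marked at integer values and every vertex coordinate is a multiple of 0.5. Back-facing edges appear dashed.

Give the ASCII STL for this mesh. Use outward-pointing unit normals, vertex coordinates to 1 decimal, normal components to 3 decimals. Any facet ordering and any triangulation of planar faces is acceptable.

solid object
 facet normal -0.233 0.648 0.725
  outer loop
   vertex 4.0 4.5 3.5
   vertex 0.0 2.5 4.0
   vertex 4.5 3.0 5.0
  endloop
 endfacet
 facet normal -0.400 0.872 0.283
  outer loop
   vertex 1.5 4.0 1.5
   vertex 0.0 2.5 4.0
   vertex 4.0 4.5 3.5
  endloop
 endfacet
 facet normal -0.887 0.177 -0.426
  outer loop
   vertex 1.5 4.0 1.5
   vertex 1.0 1.5 1.5
   vertex 0.0 2.5 4.0
  endloop
 endfacet
 facet normal 0.635 -0.127 -0.762
  outer loop
   vertex 1.5 4.0 1.5
   vertex 4.0 4.5 3.5
   vertex 1.0 1.5 1.5
  endloop
 endfacet
 facet normal -0.138 -0.484 0.864
  outer loop
   vertex 3.5 1.5 4.0
   vertex 4.5 3.0 5.0
   vertex 0.0 2.5 4.0
  endloop
 endfacet
 facet normal -0.265 -0.927 0.265
  outer loop
   vertex 3.5 1.5 4.0
   vertex 0.0 2.5 4.0
   vertex 1.0 1.5 1.5
  endloop
 endfacet
 facet normal 0.836 -0.223 -0.502
  outer loop
   vertex 3.5 1.5 4.0
   vertex 4.0 4.5 3.5
   vertex 4.5 3.0 5.0
  endloop
 endfacet
 facet normal 0.688 -0.229 -0.688
  outer loop
   vertex 3.5 1.5 4.0
   vertex 1.0 1.5 1.5
   vertex 4.0 4.5 3.5
  endloop
 endfacet
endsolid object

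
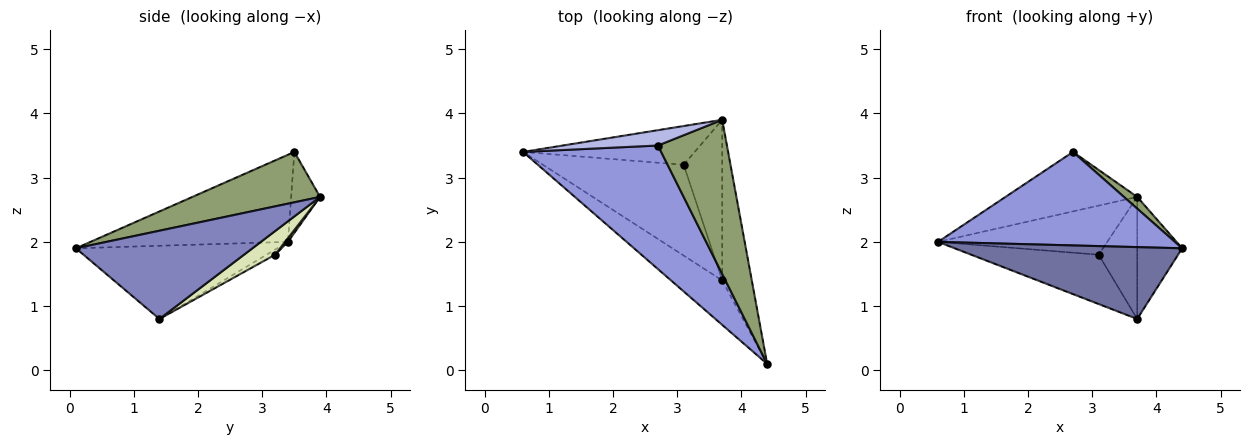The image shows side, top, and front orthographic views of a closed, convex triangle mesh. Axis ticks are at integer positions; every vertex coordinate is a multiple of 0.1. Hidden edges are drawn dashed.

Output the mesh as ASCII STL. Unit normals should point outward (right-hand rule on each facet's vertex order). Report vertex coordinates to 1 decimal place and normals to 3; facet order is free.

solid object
 facet normal -0.601 -0.680 -0.421
  outer loop
   vertex 3.7 1.4 0.8
   vertex 4.4 0.1 1.9
   vertex 0.6 3.4 2.0
  endloop
 endfacet
 facet normal 0.922 0.235 -0.309
  outer loop
   vertex 3.7 1.4 0.8
   vertex 3.7 3.9 2.7
   vertex 4.4 0.1 1.9
  endloop
 endfacet
 facet normal -0.449 -0.539 0.712
  outer loop
   vertex 2.7 3.5 3.4
   vertex 0.6 3.4 2.0
   vertex 4.4 0.1 1.9
  endloop
 endfacet
 facet normal -0.208 0.947 0.244
  outer loop
   vertex 2.7 3.5 3.4
   vertex 3.7 3.9 2.7
   vertex 0.6 3.4 2.0
  endloop
 endfacet
 facet normal 0.589 -0.061 0.806
  outer loop
   vertex 2.7 3.5 3.4
   vertex 4.4 0.1 1.9
   vertex 3.7 3.9 2.7
  endloop
 endfacet
 facet normal 0.013 0.785 -0.619
  outer loop
   vertex 3.1 3.2 1.8
   vertex 0.6 3.4 2.0
   vertex 3.7 3.9 2.7
  endloop
 endfacet
 facet normal -0.032 0.477 -0.878
  outer loop
   vertex 3.1 3.2 1.8
   vertex 3.7 1.4 0.8
   vertex 0.6 3.4 2.0
  endloop
 endfacet
 facet normal 0.439 0.544 -0.715
  outer loop
   vertex 3.1 3.2 1.8
   vertex 3.7 3.9 2.7
   vertex 3.7 1.4 0.8
  endloop
 endfacet
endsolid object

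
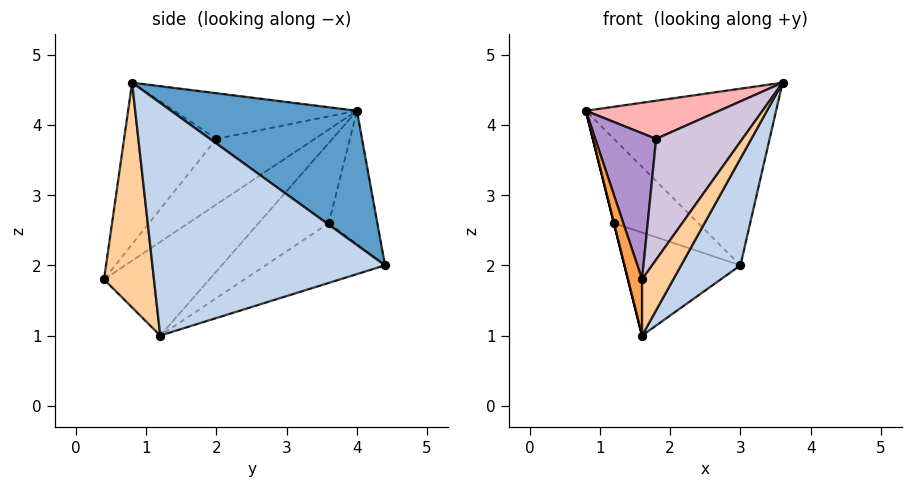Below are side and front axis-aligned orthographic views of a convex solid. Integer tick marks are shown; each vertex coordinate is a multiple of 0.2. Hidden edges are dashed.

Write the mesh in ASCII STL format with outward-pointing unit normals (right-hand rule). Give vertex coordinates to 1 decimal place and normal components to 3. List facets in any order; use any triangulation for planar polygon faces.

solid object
 facet normal 0.538 0.551 0.638
  outer loop
   vertex 3.0 4.4 2.0
   vertex 0.8 4.0 4.2
   vertex 3.6 0.8 4.6
  endloop
 endfacet
 facet normal 0.843 -0.215 -0.492
  outer loop
   vertex 1.6 1.2 1.0
   vertex 3.0 4.4 2.0
   vertex 3.6 0.8 4.6
  endloop
 endfacet
 facet normal -0.983 -0.131 -0.131
  outer loop
   vertex 1.6 0.4 1.8
   vertex 0.8 4.0 4.2
   vertex 1.6 1.2 1.0
  endloop
 endfacet
 facet normal 0.749 -0.468 -0.468
  outer loop
   vertex 1.6 0.4 1.8
   vertex 1.6 1.2 1.0
   vertex 3.6 0.8 4.6
  endloop
 endfacet
 facet normal -0.472 0.820 -0.323
  outer loop
   vertex 1.2 3.6 2.6
   vertex 0.8 4.0 4.2
   vertex 3.0 4.4 2.0
  endloop
 endfacet
 facet normal -0.970 0.000 -0.243
  outer loop
   vertex 1.2 3.6 2.6
   vertex 1.6 1.2 1.0
   vertex 0.8 4.0 4.2
  endloop
 endfacet
 facet normal -0.454 0.441 -0.774
  outer loop
   vertex 1.2 3.6 2.6
   vertex 3.0 4.4 2.0
   vertex 1.6 1.2 1.0
  endloop
 endfacet
 facet normal -0.591 -0.432 0.682
  outer loop
   vertex 1.8 2.0 3.8
   vertex 3.6 0.8 4.6
   vertex 0.8 4.0 4.2
  endloop
 endfacet
 facet normal -0.759 -0.470 0.452
  outer loop
   vertex 1.8 2.0 3.8
   vertex 0.8 4.0 4.2
   vertex 1.6 0.4 1.8
  endloop
 endfacet
 facet normal -0.621 -0.581 0.527
  outer loop
   vertex 1.8 2.0 3.8
   vertex 1.6 0.4 1.8
   vertex 3.6 0.8 4.6
  endloop
 endfacet
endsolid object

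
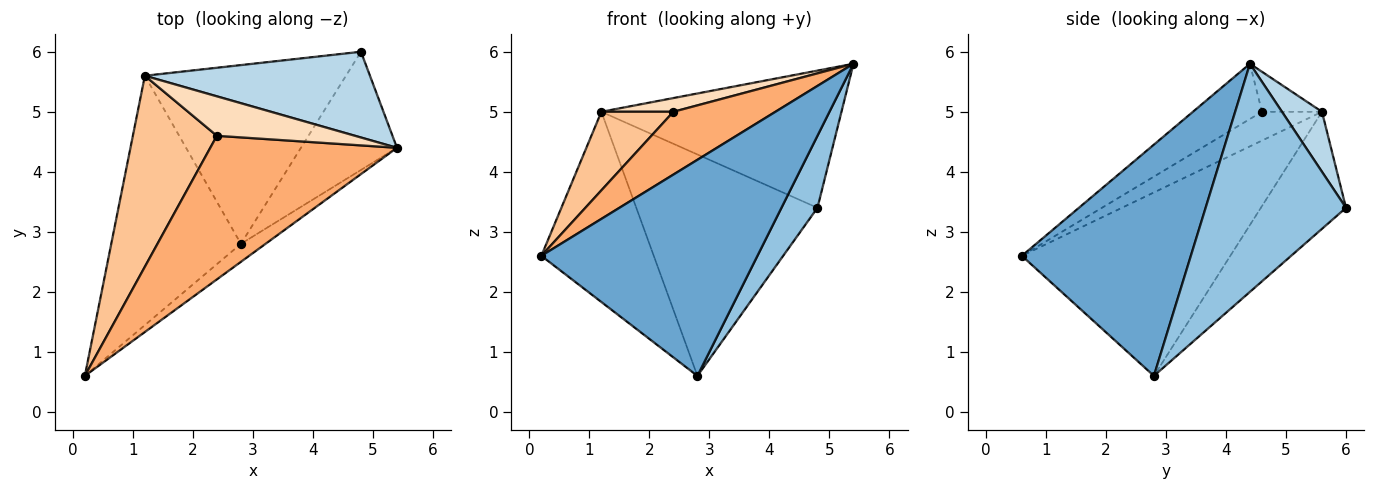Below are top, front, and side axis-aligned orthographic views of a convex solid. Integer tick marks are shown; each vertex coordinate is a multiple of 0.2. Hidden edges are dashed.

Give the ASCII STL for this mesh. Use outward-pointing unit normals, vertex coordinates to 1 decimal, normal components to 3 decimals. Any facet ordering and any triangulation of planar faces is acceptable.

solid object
 facet normal 0.615 -0.786 -0.066
  outer loop
   vertex 2.8 2.8 0.6
   vertex 5.4 4.4 5.8
   vertex 0.2 0.6 2.6
  endloop
 endfacet
 facet normal 0.897 -0.230 -0.378
  outer loop
   vertex 2.8 2.8 0.6
   vertex 4.8 6.0 3.4
   vertex 5.4 4.4 5.8
  endloop
 endfacet
 facet normal 0.140 0.840 0.525
  outer loop
   vertex 1.2 5.6 5.0
   vertex 5.4 4.4 5.8
   vertex 4.8 6.0 3.4
  endloop
 endfacet
 facet normal -0.747 0.403 -0.528
  outer loop
   vertex 1.2 5.6 5.0
   vertex 2.8 2.8 0.6
   vertex 0.2 0.6 2.6
  endloop
 endfacet
 facet normal -0.343 0.731 -0.590
  outer loop
   vertex 1.2 5.6 5.0
   vertex 4.8 6.0 3.4
   vertex 2.8 2.8 0.6
  endloop
 endfacet
 facet normal -0.262 -0.387 0.884
  outer loop
   vertex 2.4 4.6 5.0
   vertex 0.2 0.6 2.6
   vertex 5.4 4.4 5.8
  endloop
 endfacet
 facet normal -0.302 -0.363 0.882
  outer loop
   vertex 2.4 4.6 5.0
   vertex 1.2 5.6 5.0
   vertex 0.2 0.6 2.6
  endloop
 endfacet
 facet normal -0.264 -0.317 0.911
  outer loop
   vertex 2.4 4.6 5.0
   vertex 5.4 4.4 5.8
   vertex 1.2 5.6 5.0
  endloop
 endfacet
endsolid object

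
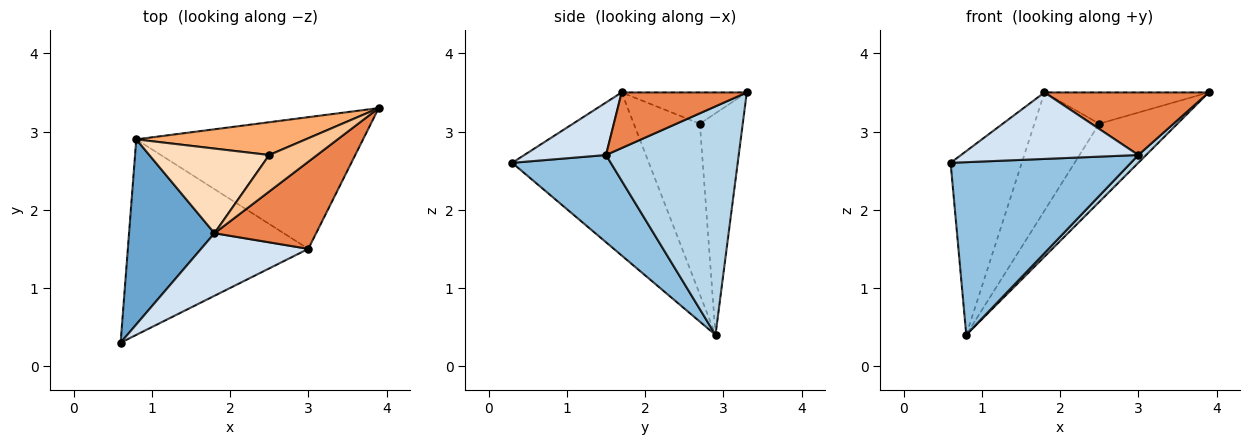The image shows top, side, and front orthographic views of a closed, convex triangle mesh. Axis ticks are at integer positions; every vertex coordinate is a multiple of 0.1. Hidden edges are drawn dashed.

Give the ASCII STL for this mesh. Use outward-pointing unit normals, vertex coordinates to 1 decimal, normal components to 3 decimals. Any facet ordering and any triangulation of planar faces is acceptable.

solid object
 facet normal -0.804 0.419 0.422
  outer loop
   vertex 1.8 1.7 3.5
   vertex 0.8 2.9 0.4
   vertex 0.6 0.3 2.6
  endloop
 endfacet
 facet normal 0.341 -0.622 -0.705
  outer loop
   vertex 3.0 1.5 2.7
   vertex 0.6 0.3 2.6
   vertex 0.8 2.9 0.4
  endloop
 endfacet
 facet normal 0.709 -0.042 -0.704
  outer loop
   vertex 3.0 1.5 2.7
   vertex 0.8 2.9 0.4
   vertex 3.9 3.3 3.5
  endloop
 endfacet
 facet normal 0.318 -0.690 0.650
  outer loop
   vertex 3.0 1.5 2.7
   vertex 1.8 1.7 3.5
   vertex 0.6 0.3 2.6
  endloop
 endfacet
 facet normal 0.406 -0.533 0.742
  outer loop
   vertex 3.0 1.5 2.7
   vertex 3.9 3.3 3.5
   vertex 1.8 1.7 3.5
  endloop
 endfacet
 facet normal -0.451 0.823 0.345
  outer loop
   vertex 2.5 2.7 3.1
   vertex 3.9 3.3 3.5
   vertex 0.8 2.9 0.4
  endloop
 endfacet
 facet normal -0.444 0.583 0.680
  outer loop
   vertex 2.5 2.7 3.1
   vertex 1.8 1.7 3.5
   vertex 3.9 3.3 3.5
  endloop
 endfacet
 facet normal -0.638 0.626 0.448
  outer loop
   vertex 2.5 2.7 3.1
   vertex 0.8 2.9 0.4
   vertex 1.8 1.7 3.5
  endloop
 endfacet
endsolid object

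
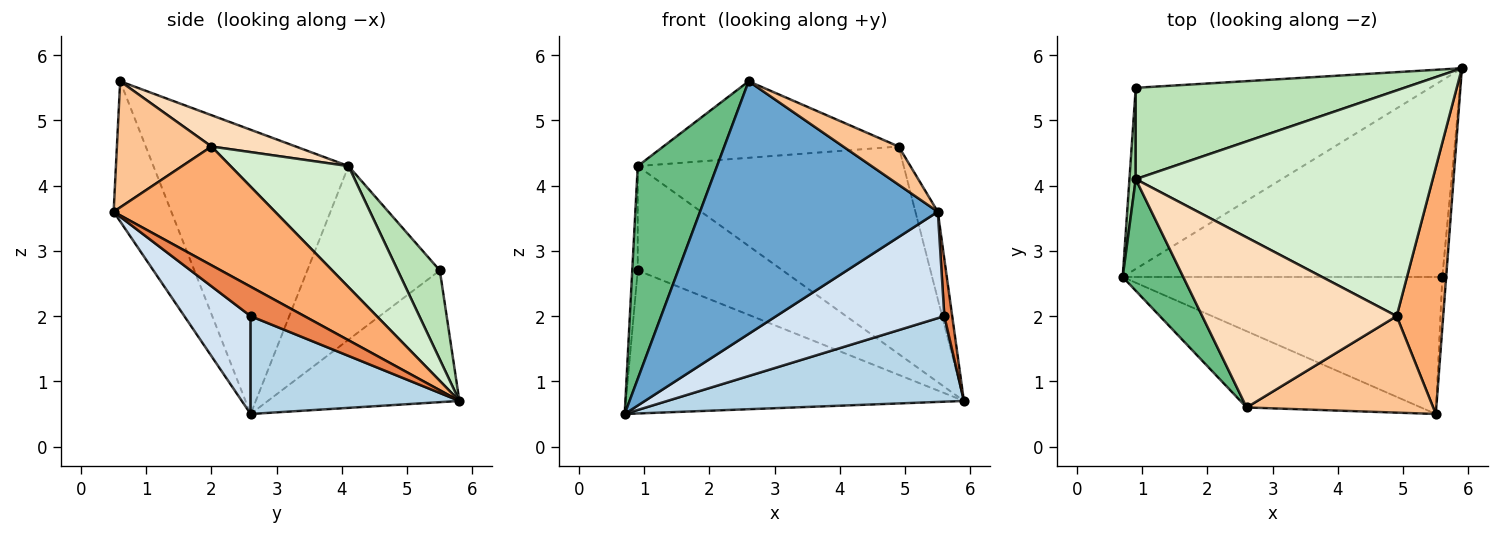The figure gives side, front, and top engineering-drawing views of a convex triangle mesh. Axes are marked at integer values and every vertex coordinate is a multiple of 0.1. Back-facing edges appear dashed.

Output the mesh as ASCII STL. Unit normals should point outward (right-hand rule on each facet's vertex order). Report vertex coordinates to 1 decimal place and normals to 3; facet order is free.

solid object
 facet normal -0.226 -0.933 -0.281
  outer loop
   vertex 2.6 0.6 5.6
   vertex 0.7 2.6 0.5
   vertex 5.5 0.5 3.6
  endloop
 endfacet
 facet normal -0.331 0.585 -0.741
  outer loop
   vertex 0.9 5.5 2.7
   vertex 5.9 5.8 0.7
   vertex 0.7 2.6 0.5
  endloop
 endfacet
 facet normal 0.270 -0.384 -0.883
  outer loop
   vertex 5.6 2.6 2.0
   vertex 0.7 2.6 0.5
   vertex 5.9 5.8 0.7
  endloop
 endfacet
 facet normal 0.235 -0.596 -0.768
  outer loop
   vertex 5.6 2.6 2.0
   vertex 5.5 0.5 3.6
   vertex 0.7 2.6 0.5
  endloop
 endfacet
 facet normal 0.981 -0.144 -0.127
  outer loop
   vertex 5.6 2.6 2.0
   vertex 5.9 5.8 0.7
   vertex 5.5 0.5 3.6
  endloop
 endfacet
 facet normal 0.923 0.128 0.362
  outer loop
   vertex 4.9 2.0 4.6
   vertex 5.5 0.5 3.6
   vertex 5.9 5.8 0.7
  endloop
 endfacet
 facet normal 0.532 -0.312 0.787
  outer loop
   vertex 4.9 2.0 4.6
   vertex 2.6 0.6 5.6
   vertex 5.5 0.5 3.6
  endloop
 endfacet
 facet normal 0.145 0.406 0.902
  outer loop
   vertex 0.9 4.1 4.3
   vertex 2.6 0.6 5.6
   vertex 4.9 2.0 4.6
  endloop
 endfacet
 facet normal -0.909 -0.369 0.194
  outer loop
   vertex 0.9 4.1 4.3
   vertex 0.7 2.6 0.5
   vertex 2.6 0.6 5.6
  endloop
 endfacet
 facet normal -0.998 0.041 0.036
  outer loop
   vertex 0.9 4.1 4.3
   vertex 0.9 5.5 2.7
   vertex 0.7 2.6 0.5
  endloop
 endfacet
 facet normal 0.213 0.735 0.643
  outer loop
   vertex 0.9 4.1 4.3
   vertex 5.9 5.8 0.7
   vertex 0.9 5.5 2.7
  endloop
 endfacet
 facet normal 0.287 0.648 0.705
  outer loop
   vertex 0.9 4.1 4.3
   vertex 4.9 2.0 4.6
   vertex 5.9 5.8 0.7
  endloop
 endfacet
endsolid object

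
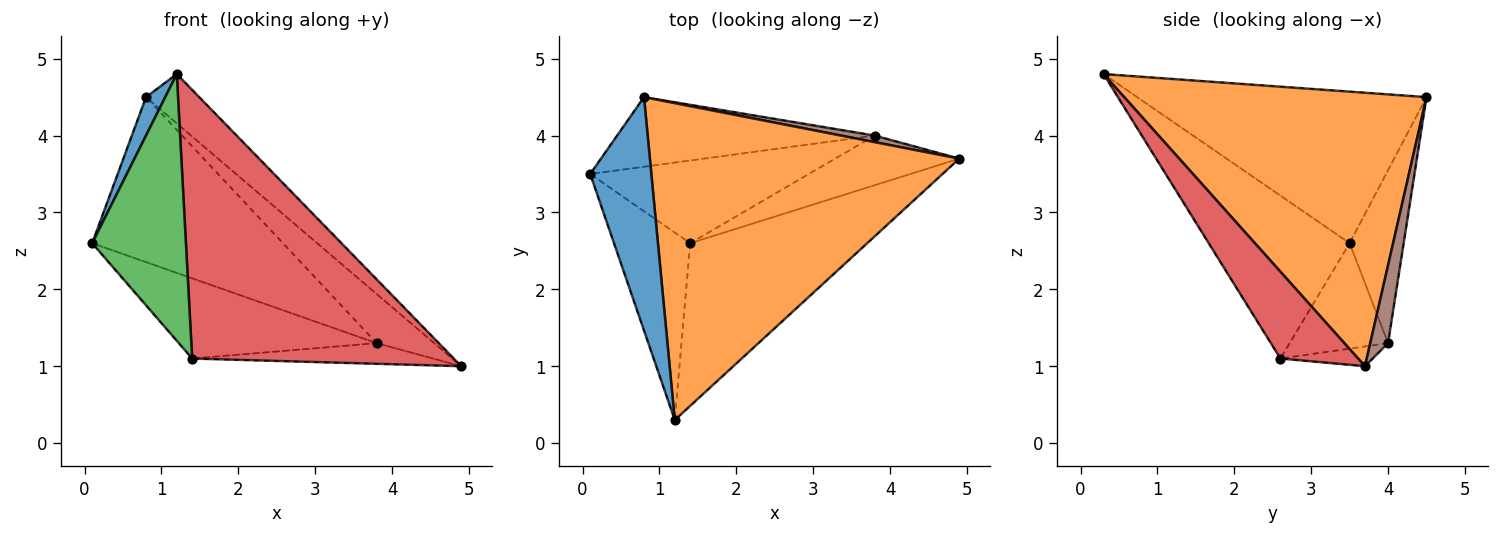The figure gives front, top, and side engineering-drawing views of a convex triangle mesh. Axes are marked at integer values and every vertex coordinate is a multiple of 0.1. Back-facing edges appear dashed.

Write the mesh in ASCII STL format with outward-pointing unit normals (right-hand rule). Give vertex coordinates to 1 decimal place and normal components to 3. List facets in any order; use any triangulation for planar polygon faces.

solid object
 facet normal -0.926 -0.061 0.373
  outer loop
   vertex 0.8 4.5 4.5
   vertex 0.1 3.5 2.6
   vertex 1.2 0.3 4.8
  endloop
 endfacet
 facet normal 0.658 0.116 0.744
  outer loop
   vertex 0.8 4.5 4.5
   vertex 1.2 0.3 4.8
   vertex 4.9 3.7 1.0
  endloop
 endfacet
 facet normal -0.776 -0.516 -0.363
  outer loop
   vertex 1.4 2.6 1.1
   vertex 1.2 0.3 4.8
   vertex 0.1 3.5 2.6
  endloop
 endfacet
 facet normal 0.246 -0.829 -0.502
  outer loop
   vertex 1.4 2.6 1.1
   vertex 4.9 3.7 1.0
   vertex 1.2 0.3 4.8
  endloop
 endfacet
 facet normal -0.253 0.891 -0.376
  outer loop
   vertex 3.8 4.0 1.3
   vertex 0.1 3.5 2.6
   vertex 0.8 4.5 4.5
  endloop
 endfacet
 facet normal 0.293 0.948 0.127
  outer loop
   vertex 3.8 4.0 1.3
   vertex 0.8 4.5 4.5
   vertex 4.9 3.7 1.0
  endloop
 endfacet
 facet normal -0.327 0.658 -0.678
  outer loop
   vertex 3.8 4.0 1.3
   vertex 1.4 2.6 1.1
   vertex 0.1 3.5 2.6
  endloop
 endfacet
 facet normal -0.146 0.380 -0.913
  outer loop
   vertex 3.8 4.0 1.3
   vertex 4.9 3.7 1.0
   vertex 1.4 2.6 1.1
  endloop
 endfacet
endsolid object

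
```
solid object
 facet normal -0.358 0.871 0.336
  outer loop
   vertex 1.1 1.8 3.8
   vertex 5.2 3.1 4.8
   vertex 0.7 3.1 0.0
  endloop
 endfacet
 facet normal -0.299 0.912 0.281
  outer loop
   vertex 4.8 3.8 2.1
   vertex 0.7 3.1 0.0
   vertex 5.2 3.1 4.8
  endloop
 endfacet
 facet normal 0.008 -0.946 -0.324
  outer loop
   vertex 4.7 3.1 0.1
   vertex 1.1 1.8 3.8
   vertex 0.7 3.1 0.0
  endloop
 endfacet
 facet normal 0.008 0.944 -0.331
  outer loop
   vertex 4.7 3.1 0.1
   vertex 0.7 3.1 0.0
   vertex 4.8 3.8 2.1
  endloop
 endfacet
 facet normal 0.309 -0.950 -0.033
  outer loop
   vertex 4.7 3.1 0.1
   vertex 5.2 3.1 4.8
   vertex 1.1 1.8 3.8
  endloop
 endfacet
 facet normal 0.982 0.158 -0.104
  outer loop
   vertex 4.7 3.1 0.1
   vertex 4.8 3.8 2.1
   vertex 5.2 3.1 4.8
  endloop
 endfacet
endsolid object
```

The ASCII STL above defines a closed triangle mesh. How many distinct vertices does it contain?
5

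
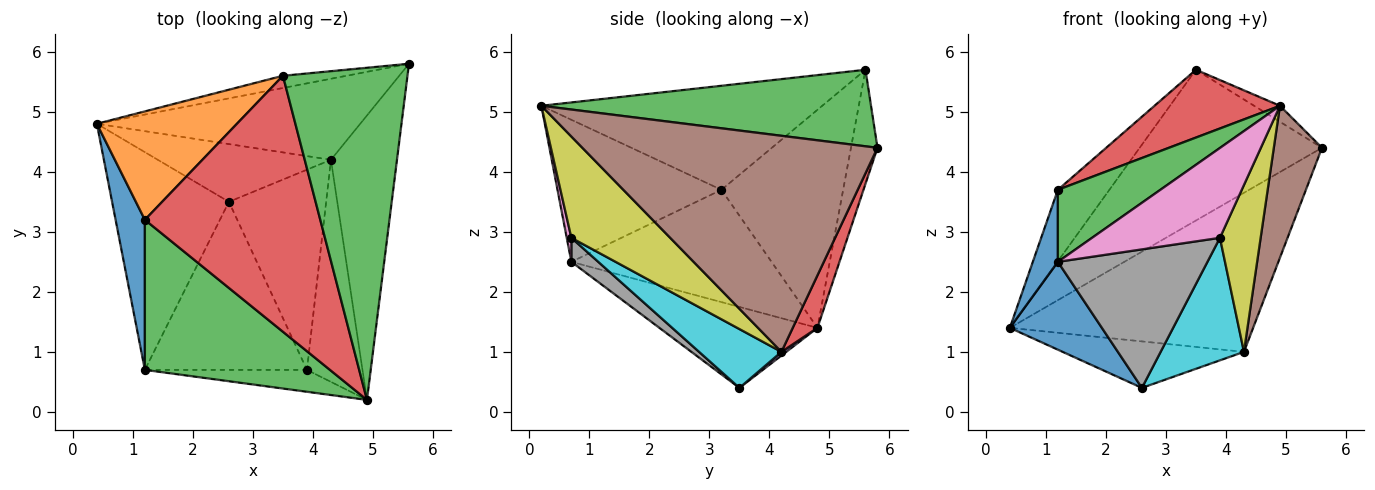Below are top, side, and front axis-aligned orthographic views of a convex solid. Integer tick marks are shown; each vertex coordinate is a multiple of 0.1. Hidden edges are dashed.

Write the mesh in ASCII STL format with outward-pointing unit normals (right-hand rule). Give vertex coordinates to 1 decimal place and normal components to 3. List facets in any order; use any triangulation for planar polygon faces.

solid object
 facet normal -0.541 -0.315 -0.780
  outer loop
   vertex 1.2 0.7 2.5
   vertex 0.4 4.8 1.4
   vertex 2.6 3.5 0.4
  endloop
 endfacet
 facet normal -0.144 0.986 -0.080
  outer loop
   vertex 3.5 5.6 5.7
   vertex 5.6 5.8 4.4
   vertex 0.4 4.8 1.4
  endloop
 endfacet
 facet normal 0.523 0.041 0.851
  outer loop
   vertex 3.5 5.6 5.7
   vertex 4.9 0.2 5.1
   vertex 5.6 5.8 4.4
  endloop
 endfacet
 facet normal 0.090 0.887 -0.452
  outer loop
   vertex 4.3 4.2 1.0
   vertex 0.4 4.8 1.4
   vertex 5.6 5.8 4.4
  endloop
 endfacet
 facet normal 0.017 0.627 -0.779
  outer loop
   vertex 4.3 4.2 1.0
   vertex 2.6 3.5 0.4
   vertex 0.4 4.8 1.4
  endloop
 endfacet
 facet normal 0.945 -0.154 -0.289
  outer loop
   vertex 4.3 4.2 1.0
   vertex 5.6 5.8 4.4
   vertex 4.9 0.2 5.1
  endloop
 endfacet
 facet normal 0.035 -0.971 -0.237
  outer loop
   vertex 3.9 0.7 2.9
   vertex 4.9 0.2 5.1
   vertex 1.2 0.7 2.5
  endloop
 endfacet
 facet normal 0.114 -0.632 -0.767
  outer loop
   vertex 3.9 0.7 2.9
   vertex 1.2 0.7 2.5
   vertex 2.6 3.5 0.4
  endloop
 endfacet
 facet normal 0.825 -0.340 -0.452
  outer loop
   vertex 3.9 0.7 2.9
   vertex 4.3 4.2 1.0
   vertex 4.9 0.2 5.1
  endloop
 endfacet
 facet normal 0.459 -0.464 -0.758
  outer loop
   vertex 3.9 0.7 2.9
   vertex 2.6 3.5 0.4
   vertex 4.3 4.2 1.0
  endloop
 endfacet
 facet normal -0.961 -0.120 0.250
  outer loop
   vertex 1.2 3.2 3.7
   vertex 0.4 4.8 1.4
   vertex 1.2 0.7 2.5
  endloop
 endfacet
 facet normal -0.793 0.335 0.509
  outer loop
   vertex 1.2 3.2 3.7
   vertex 3.5 5.6 5.7
   vertex 0.4 4.8 1.4
  endloop
 endfacet
 facet normal -0.569 -0.356 0.741
  outer loop
   vertex 1.2 3.2 3.7
   vertex 1.2 0.7 2.5
   vertex 4.9 0.2 5.1
  endloop
 endfacet
 facet normal -0.497 -0.222 0.839
  outer loop
   vertex 1.2 3.2 3.7
   vertex 4.9 0.2 5.1
   vertex 3.5 5.6 5.7
  endloop
 endfacet
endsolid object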